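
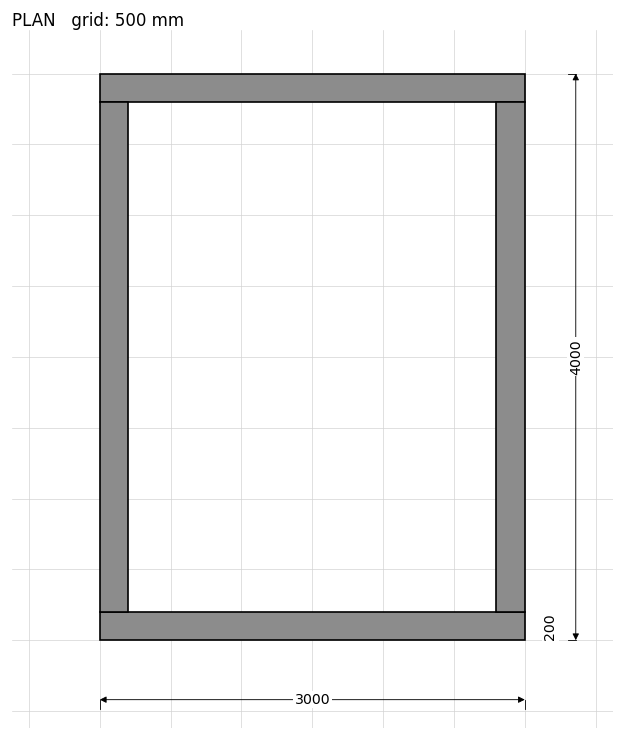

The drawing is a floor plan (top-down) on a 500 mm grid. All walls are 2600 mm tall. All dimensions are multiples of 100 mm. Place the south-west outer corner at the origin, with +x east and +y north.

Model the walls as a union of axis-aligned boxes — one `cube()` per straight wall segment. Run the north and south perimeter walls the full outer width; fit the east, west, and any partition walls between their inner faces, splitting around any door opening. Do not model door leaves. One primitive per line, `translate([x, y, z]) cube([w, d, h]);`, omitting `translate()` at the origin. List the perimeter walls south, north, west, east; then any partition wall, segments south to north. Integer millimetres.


cube([3000, 200, 2600]);
translate([0, 3800, 0]) cube([3000, 200, 2600]);
translate([0, 200, 0]) cube([200, 3600, 2600]);
translate([2800, 200, 0]) cube([200, 3600, 2600]);


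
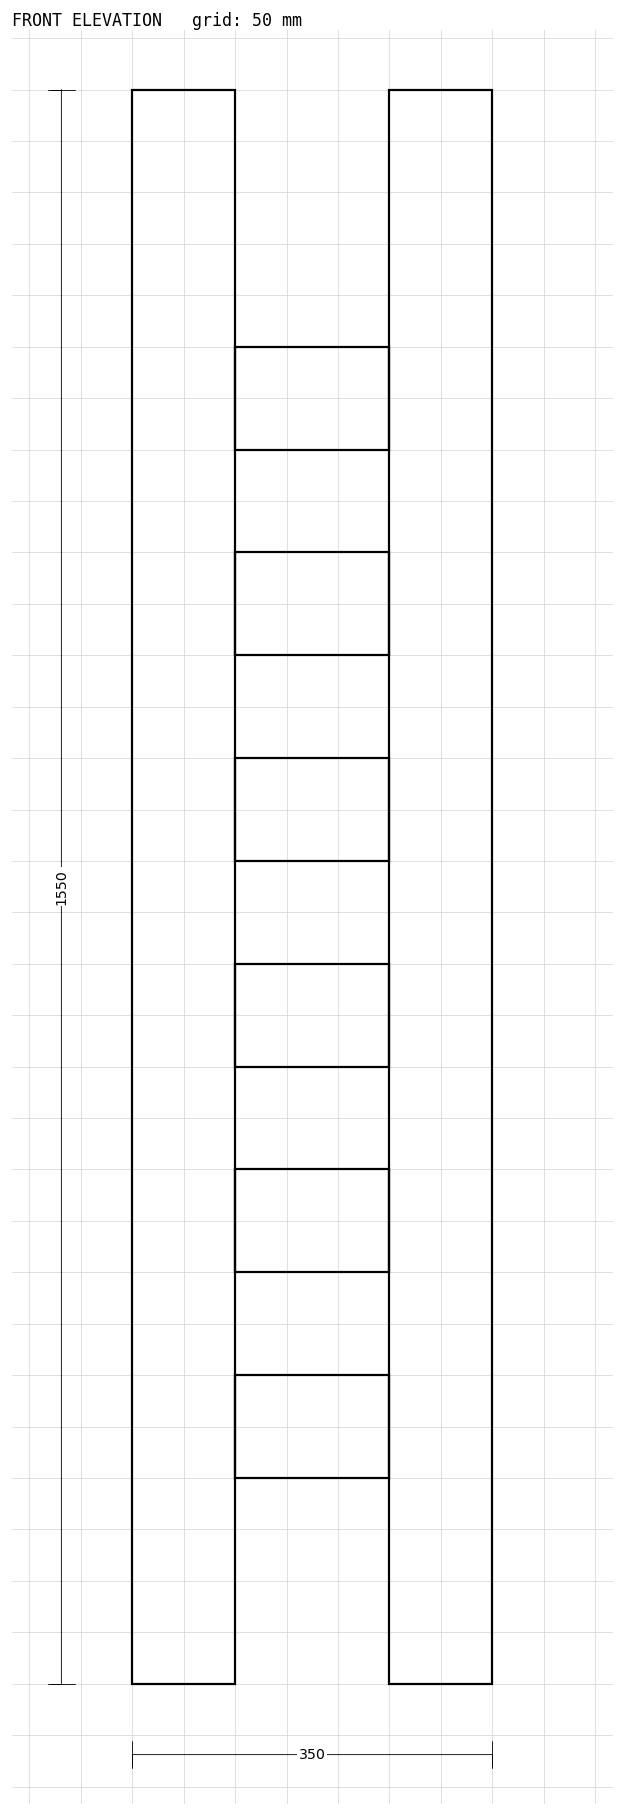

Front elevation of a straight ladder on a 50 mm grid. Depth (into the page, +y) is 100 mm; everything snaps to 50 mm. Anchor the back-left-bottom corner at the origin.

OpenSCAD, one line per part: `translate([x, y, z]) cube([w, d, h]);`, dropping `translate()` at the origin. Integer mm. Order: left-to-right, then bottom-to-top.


cube([100, 100, 1550]);
translate([100, 0, 200]) cube([150, 100, 100]);
translate([100, 0, 400]) cube([150, 100, 100]);
translate([100, 0, 600]) cube([150, 100, 100]);
translate([100, 0, 800]) cube([150, 100, 100]);
translate([100, 0, 1000]) cube([150, 100, 100]);
translate([100, 0, 1200]) cube([150, 100, 100]);
translate([250, 0, 0]) cube([100, 100, 1550]);


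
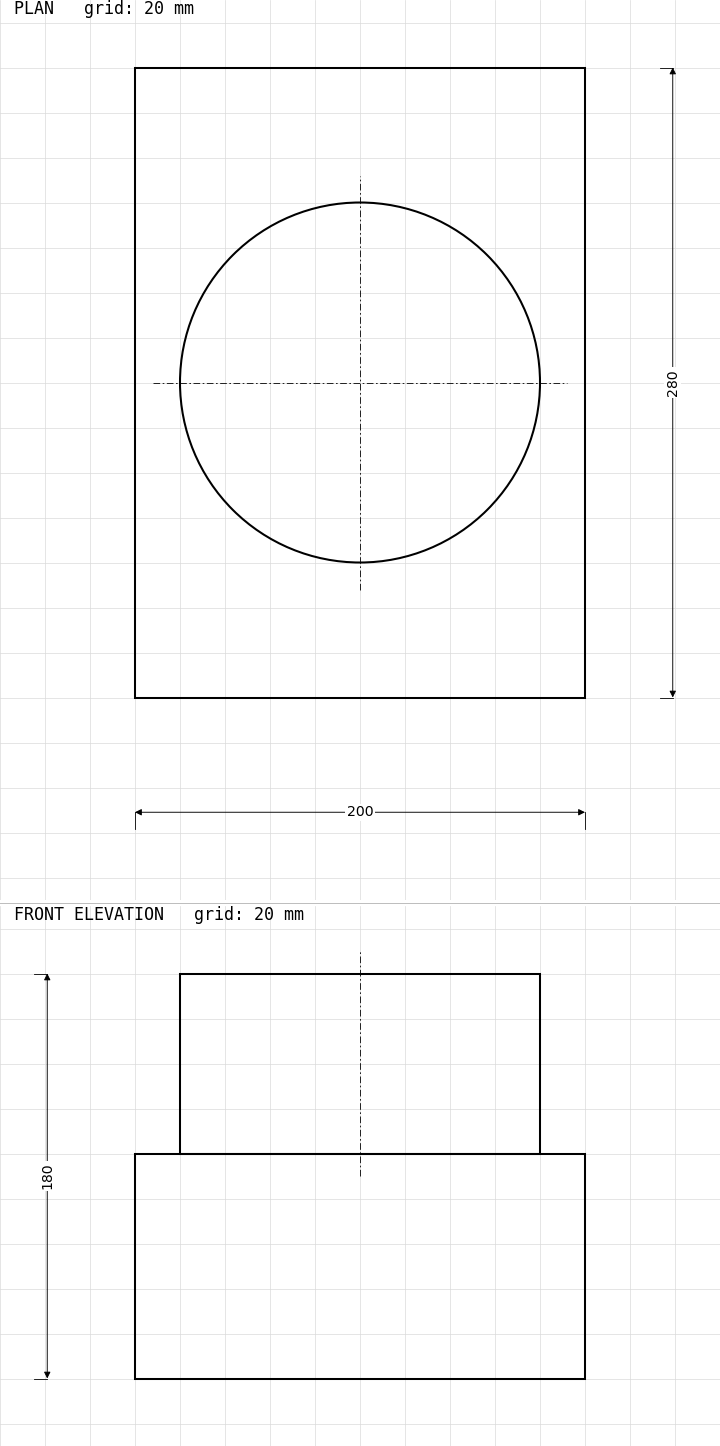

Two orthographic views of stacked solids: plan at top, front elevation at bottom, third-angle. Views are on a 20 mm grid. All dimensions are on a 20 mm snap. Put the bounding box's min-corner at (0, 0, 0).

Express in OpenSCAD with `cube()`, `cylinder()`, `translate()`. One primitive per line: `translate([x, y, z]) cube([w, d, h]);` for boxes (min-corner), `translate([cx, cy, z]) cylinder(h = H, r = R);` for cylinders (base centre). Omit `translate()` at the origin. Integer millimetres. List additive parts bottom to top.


cube([200, 280, 100]);
translate([100, 140, 100]) cylinder(h = 80, r = 80);


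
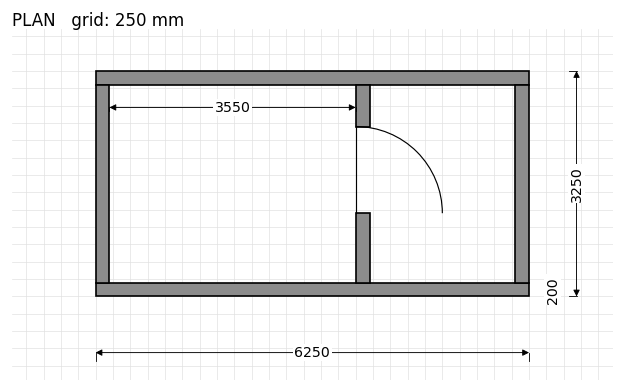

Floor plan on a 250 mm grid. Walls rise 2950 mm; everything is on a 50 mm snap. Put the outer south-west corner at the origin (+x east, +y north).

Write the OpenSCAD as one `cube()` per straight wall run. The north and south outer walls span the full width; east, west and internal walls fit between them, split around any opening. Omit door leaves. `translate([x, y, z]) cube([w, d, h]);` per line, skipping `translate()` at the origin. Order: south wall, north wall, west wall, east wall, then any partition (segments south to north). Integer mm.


cube([6250, 200, 2950]);
translate([0, 3050, 0]) cube([6250, 200, 2950]);
translate([0, 200, 0]) cube([200, 2850, 2950]);
translate([6050, 200, 0]) cube([200, 2850, 2950]);
translate([3750, 200, 0]) cube([200, 1000, 2950]);
translate([3750, 2450, 0]) cube([200, 600, 2950]);


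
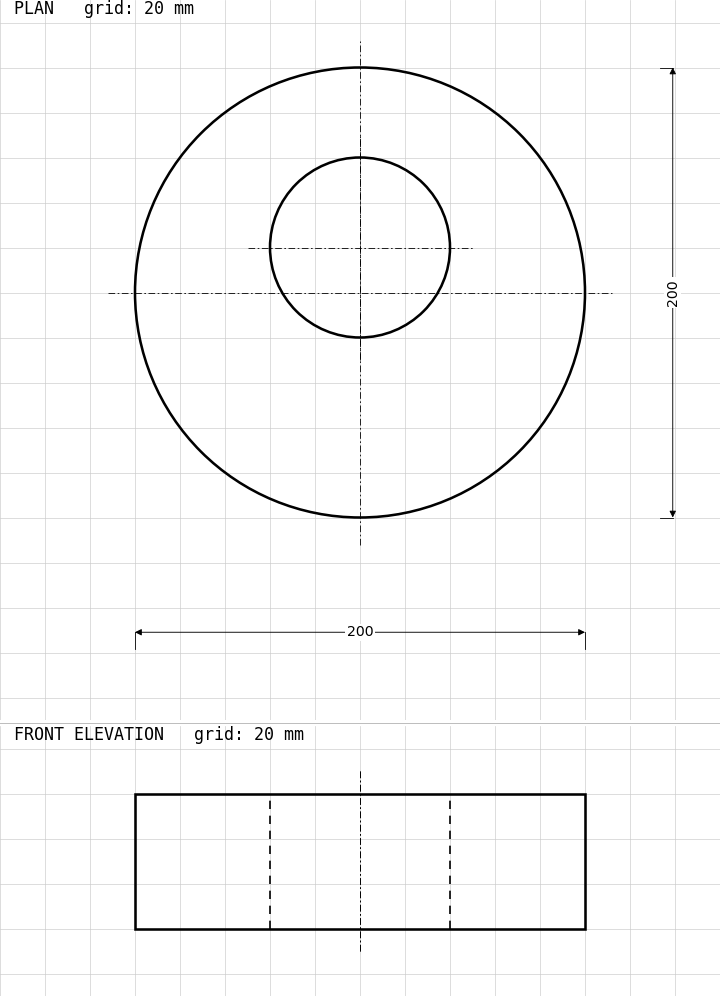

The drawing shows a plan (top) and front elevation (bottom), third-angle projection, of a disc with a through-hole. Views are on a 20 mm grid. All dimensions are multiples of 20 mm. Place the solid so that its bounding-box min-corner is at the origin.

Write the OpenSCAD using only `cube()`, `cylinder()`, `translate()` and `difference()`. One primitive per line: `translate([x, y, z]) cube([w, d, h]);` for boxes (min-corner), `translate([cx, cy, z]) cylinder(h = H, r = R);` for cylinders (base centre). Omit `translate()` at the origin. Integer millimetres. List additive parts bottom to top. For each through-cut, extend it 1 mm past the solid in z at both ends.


difference() {
  translate([100, 100, 0]) cylinder(h = 60, r = 100);
  translate([100, 120, -1]) cylinder(h = 62, r = 40);
}


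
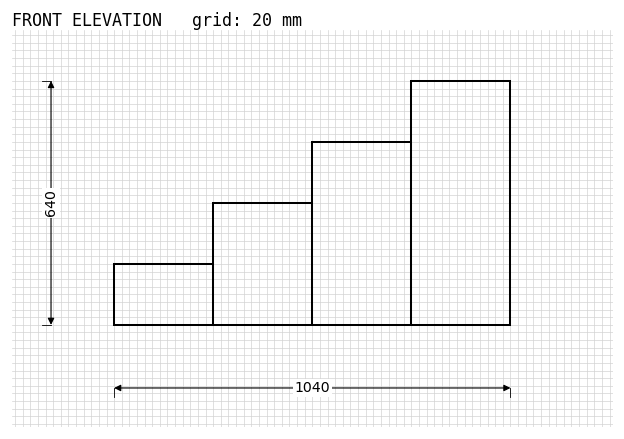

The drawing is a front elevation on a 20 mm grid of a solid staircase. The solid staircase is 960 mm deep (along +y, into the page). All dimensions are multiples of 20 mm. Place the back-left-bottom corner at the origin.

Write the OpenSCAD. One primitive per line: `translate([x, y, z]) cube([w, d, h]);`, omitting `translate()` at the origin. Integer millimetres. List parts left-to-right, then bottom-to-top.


cube([260, 960, 160]);
translate([260, 0, 0]) cube([260, 960, 320]);
translate([520, 0, 0]) cube([260, 960, 480]);
translate([780, 0, 0]) cube([260, 960, 640]);


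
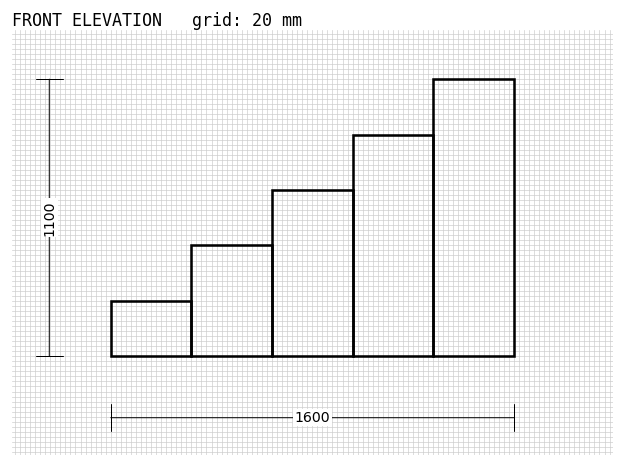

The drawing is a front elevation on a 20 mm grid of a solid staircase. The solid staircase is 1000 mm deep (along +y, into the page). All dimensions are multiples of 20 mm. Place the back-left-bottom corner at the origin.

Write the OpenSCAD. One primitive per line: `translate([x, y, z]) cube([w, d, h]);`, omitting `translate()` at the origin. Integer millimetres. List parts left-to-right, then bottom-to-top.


cube([320, 1000, 220]);
translate([320, 0, 0]) cube([320, 1000, 440]);
translate([640, 0, 0]) cube([320, 1000, 660]);
translate([960, 0, 0]) cube([320, 1000, 880]);
translate([1280, 0, 0]) cube([320, 1000, 1100]);


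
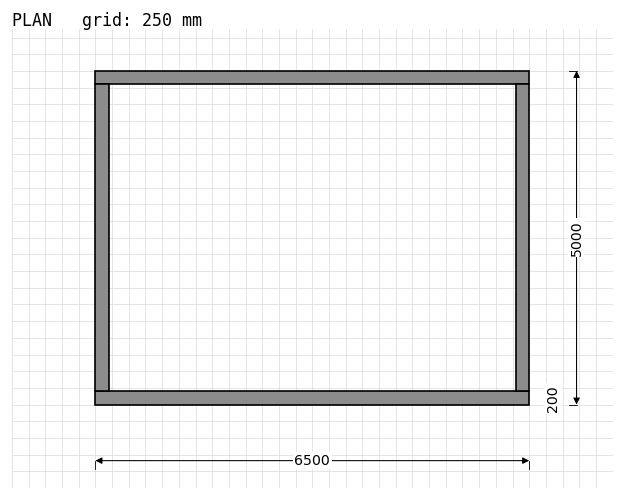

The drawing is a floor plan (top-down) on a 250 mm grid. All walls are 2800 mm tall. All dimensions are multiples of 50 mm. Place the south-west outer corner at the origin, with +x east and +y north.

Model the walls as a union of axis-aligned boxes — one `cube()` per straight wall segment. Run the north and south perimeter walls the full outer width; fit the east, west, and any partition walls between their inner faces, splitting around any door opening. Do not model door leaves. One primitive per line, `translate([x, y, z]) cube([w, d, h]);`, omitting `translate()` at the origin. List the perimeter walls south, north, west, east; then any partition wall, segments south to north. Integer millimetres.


cube([6500, 200, 2800]);
translate([0, 4800, 0]) cube([6500, 200, 2800]);
translate([0, 200, 0]) cube([200, 4600, 2800]);
translate([6300, 200, 0]) cube([200, 4600, 2800]);


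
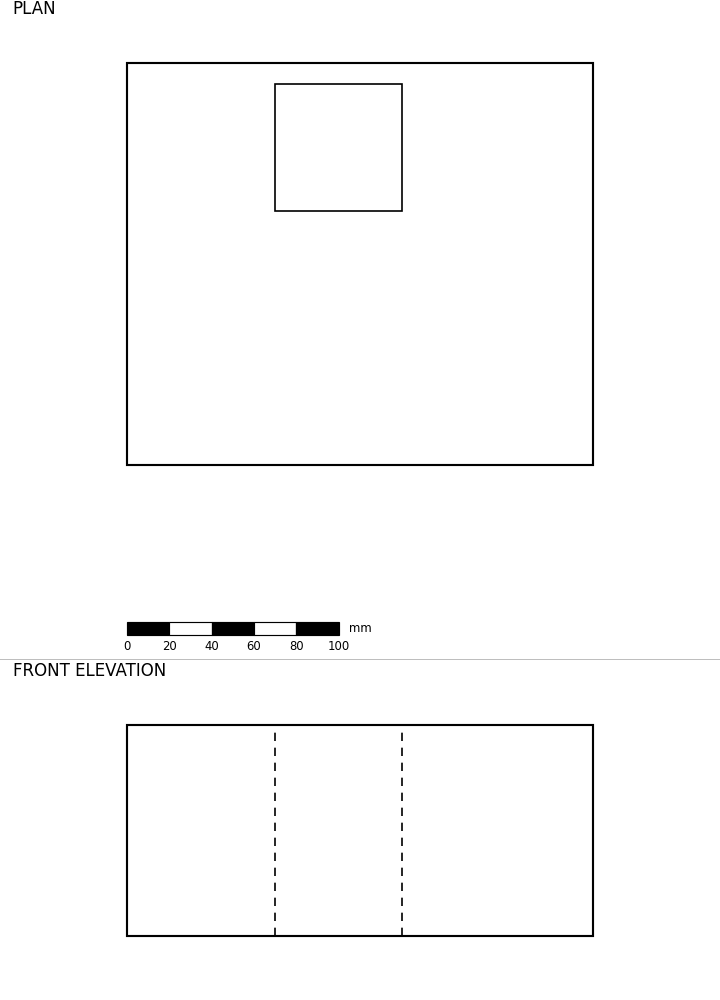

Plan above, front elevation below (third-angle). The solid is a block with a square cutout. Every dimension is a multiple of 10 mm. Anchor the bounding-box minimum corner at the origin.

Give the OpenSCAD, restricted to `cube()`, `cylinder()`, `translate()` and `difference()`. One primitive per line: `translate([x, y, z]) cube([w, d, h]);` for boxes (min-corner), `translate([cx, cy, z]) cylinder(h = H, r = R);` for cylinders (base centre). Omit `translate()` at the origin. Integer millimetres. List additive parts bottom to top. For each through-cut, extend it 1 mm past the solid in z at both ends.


difference() {
  cube([220, 190, 100]);
  translate([70, 120, -1]) cube([60, 60, 102]);
}


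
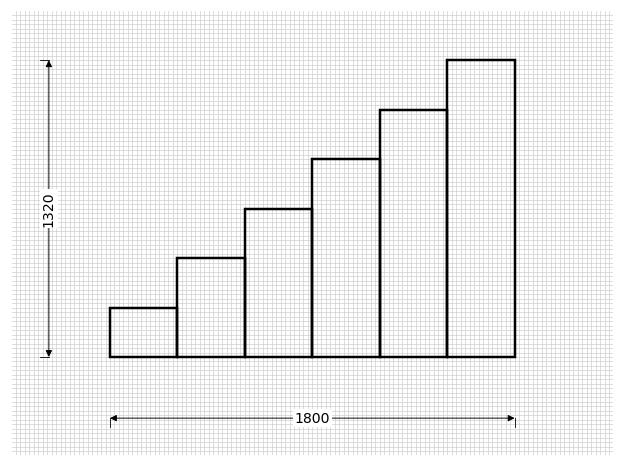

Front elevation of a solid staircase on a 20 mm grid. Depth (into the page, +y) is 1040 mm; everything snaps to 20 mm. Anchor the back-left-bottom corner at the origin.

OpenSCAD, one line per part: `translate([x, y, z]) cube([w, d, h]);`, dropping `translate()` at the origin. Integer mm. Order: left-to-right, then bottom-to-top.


cube([300, 1040, 220]);
translate([300, 0, 0]) cube([300, 1040, 440]);
translate([600, 0, 0]) cube([300, 1040, 660]);
translate([900, 0, 0]) cube([300, 1040, 880]);
translate([1200, 0, 0]) cube([300, 1040, 1100]);
translate([1500, 0, 0]) cube([300, 1040, 1320]);


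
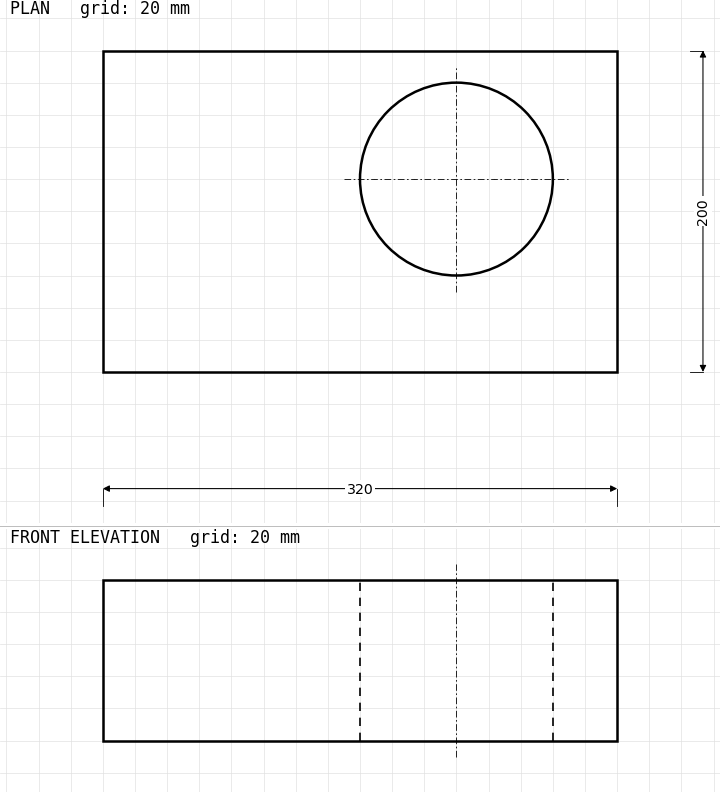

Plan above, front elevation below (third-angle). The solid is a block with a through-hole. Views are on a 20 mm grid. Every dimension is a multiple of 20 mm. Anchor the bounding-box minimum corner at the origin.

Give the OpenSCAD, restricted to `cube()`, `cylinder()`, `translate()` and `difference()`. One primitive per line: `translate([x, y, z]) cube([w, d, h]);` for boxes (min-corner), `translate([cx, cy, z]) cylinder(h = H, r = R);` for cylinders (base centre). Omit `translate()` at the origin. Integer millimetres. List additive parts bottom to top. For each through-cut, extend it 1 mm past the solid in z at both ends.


difference() {
  cube([320, 200, 100]);
  translate([220, 120, -1]) cylinder(h = 102, r = 60);
}


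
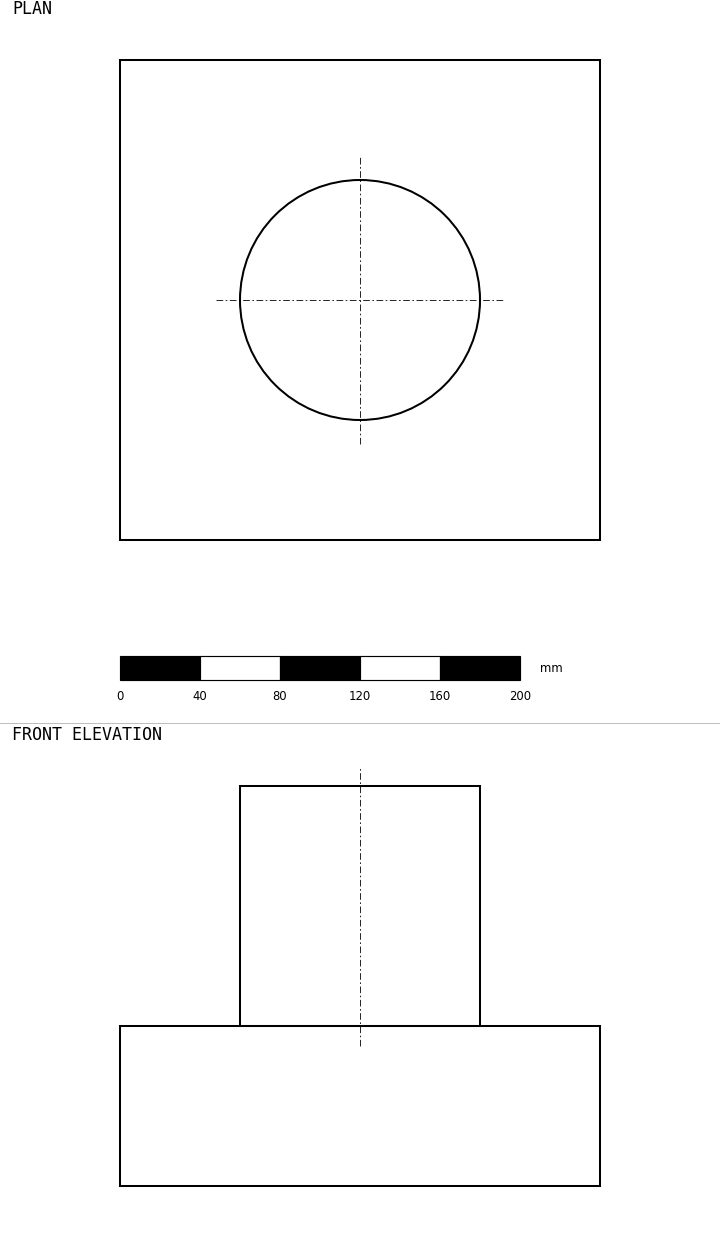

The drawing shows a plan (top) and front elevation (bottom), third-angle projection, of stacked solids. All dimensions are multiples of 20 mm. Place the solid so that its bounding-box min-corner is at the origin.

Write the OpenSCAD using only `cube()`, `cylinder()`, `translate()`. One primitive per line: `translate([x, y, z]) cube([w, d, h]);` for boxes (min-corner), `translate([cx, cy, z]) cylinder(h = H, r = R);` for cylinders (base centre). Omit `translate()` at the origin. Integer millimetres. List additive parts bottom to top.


cube([240, 240, 80]);
translate([120, 120, 80]) cylinder(h = 120, r = 60);


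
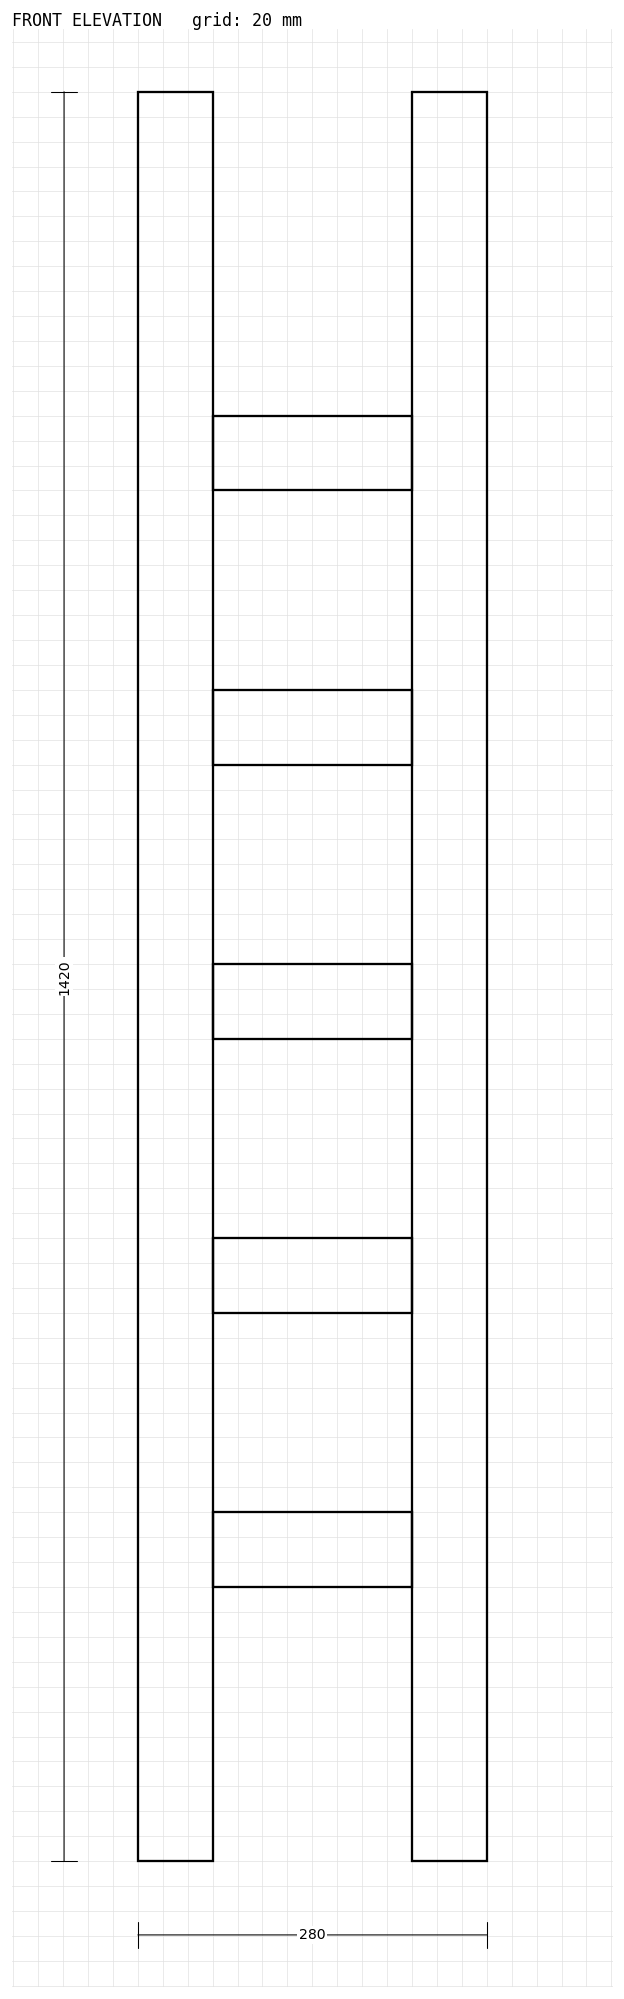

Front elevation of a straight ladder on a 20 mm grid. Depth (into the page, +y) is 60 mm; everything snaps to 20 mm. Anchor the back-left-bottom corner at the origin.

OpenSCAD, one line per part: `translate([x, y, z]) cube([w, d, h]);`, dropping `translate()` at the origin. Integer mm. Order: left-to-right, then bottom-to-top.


cube([60, 60, 1420]);
translate([60, 0, 220]) cube([160, 60, 60]);
translate([60, 0, 440]) cube([160, 60, 60]);
translate([60, 0, 660]) cube([160, 60, 60]);
translate([60, 0, 880]) cube([160, 60, 60]);
translate([60, 0, 1100]) cube([160, 60, 60]);
translate([220, 0, 0]) cube([60, 60, 1420]);


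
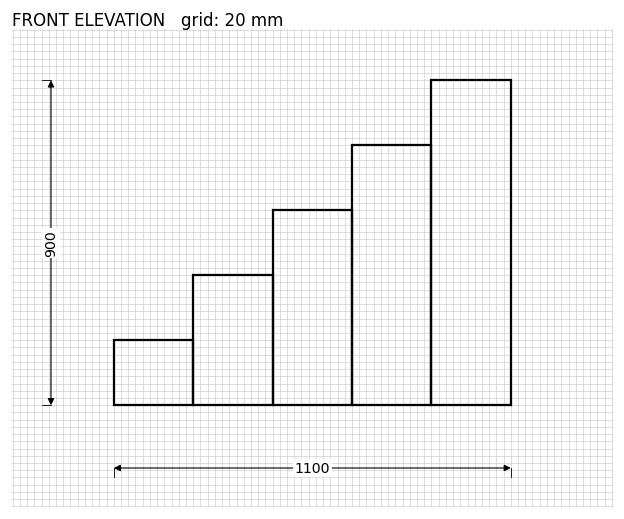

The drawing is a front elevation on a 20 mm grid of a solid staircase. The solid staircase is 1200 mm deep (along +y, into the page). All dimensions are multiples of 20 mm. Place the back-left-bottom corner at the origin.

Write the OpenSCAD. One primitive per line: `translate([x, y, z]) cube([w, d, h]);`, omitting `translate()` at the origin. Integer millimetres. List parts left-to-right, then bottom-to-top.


cube([220, 1200, 180]);
translate([220, 0, 0]) cube([220, 1200, 360]);
translate([440, 0, 0]) cube([220, 1200, 540]);
translate([660, 0, 0]) cube([220, 1200, 720]);
translate([880, 0, 0]) cube([220, 1200, 900]);


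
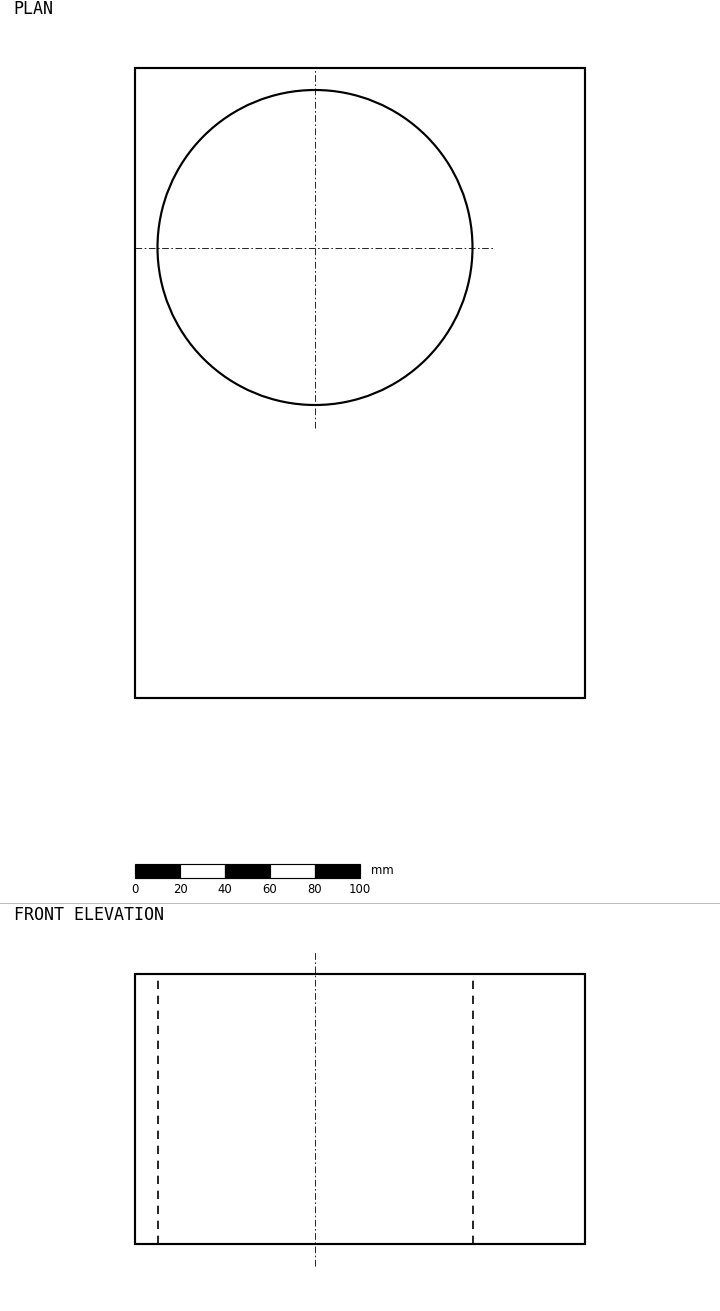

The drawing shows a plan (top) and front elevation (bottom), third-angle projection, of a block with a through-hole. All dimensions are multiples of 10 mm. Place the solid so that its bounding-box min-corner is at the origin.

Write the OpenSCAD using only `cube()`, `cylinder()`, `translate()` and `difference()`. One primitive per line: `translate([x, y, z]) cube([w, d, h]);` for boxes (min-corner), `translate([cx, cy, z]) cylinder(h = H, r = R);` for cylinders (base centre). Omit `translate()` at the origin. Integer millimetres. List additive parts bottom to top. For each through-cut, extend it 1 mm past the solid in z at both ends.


difference() {
  cube([200, 280, 120]);
  translate([80, 200, -1]) cylinder(h = 122, r = 70);
}


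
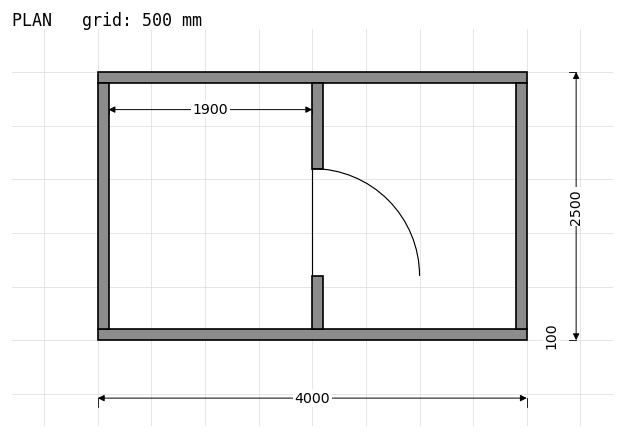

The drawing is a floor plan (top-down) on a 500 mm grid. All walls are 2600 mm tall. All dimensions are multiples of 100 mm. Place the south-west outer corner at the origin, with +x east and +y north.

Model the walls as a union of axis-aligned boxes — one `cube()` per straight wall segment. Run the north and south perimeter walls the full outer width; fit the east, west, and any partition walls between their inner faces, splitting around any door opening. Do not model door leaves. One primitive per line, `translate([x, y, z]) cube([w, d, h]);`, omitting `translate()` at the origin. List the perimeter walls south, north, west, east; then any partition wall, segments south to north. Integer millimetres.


cube([4000, 100, 2600]);
translate([0, 2400, 0]) cube([4000, 100, 2600]);
translate([0, 100, 0]) cube([100, 2300, 2600]);
translate([3900, 100, 0]) cube([100, 2300, 2600]);
translate([2000, 100, 0]) cube([100, 500, 2600]);
translate([2000, 1600, 0]) cube([100, 800, 2600]);


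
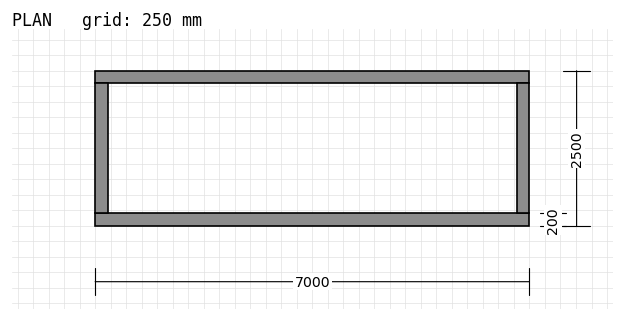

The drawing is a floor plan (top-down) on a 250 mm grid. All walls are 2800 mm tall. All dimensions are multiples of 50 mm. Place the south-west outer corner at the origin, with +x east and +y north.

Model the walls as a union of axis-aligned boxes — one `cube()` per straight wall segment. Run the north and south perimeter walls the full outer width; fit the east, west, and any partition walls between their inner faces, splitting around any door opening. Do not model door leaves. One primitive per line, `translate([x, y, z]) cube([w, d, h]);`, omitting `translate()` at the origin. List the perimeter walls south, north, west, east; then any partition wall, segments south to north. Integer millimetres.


cube([7000, 200, 2800]);
translate([0, 2300, 0]) cube([7000, 200, 2800]);
translate([0, 200, 0]) cube([200, 2100, 2800]);
translate([6800, 200, 0]) cube([200, 2100, 2800]);


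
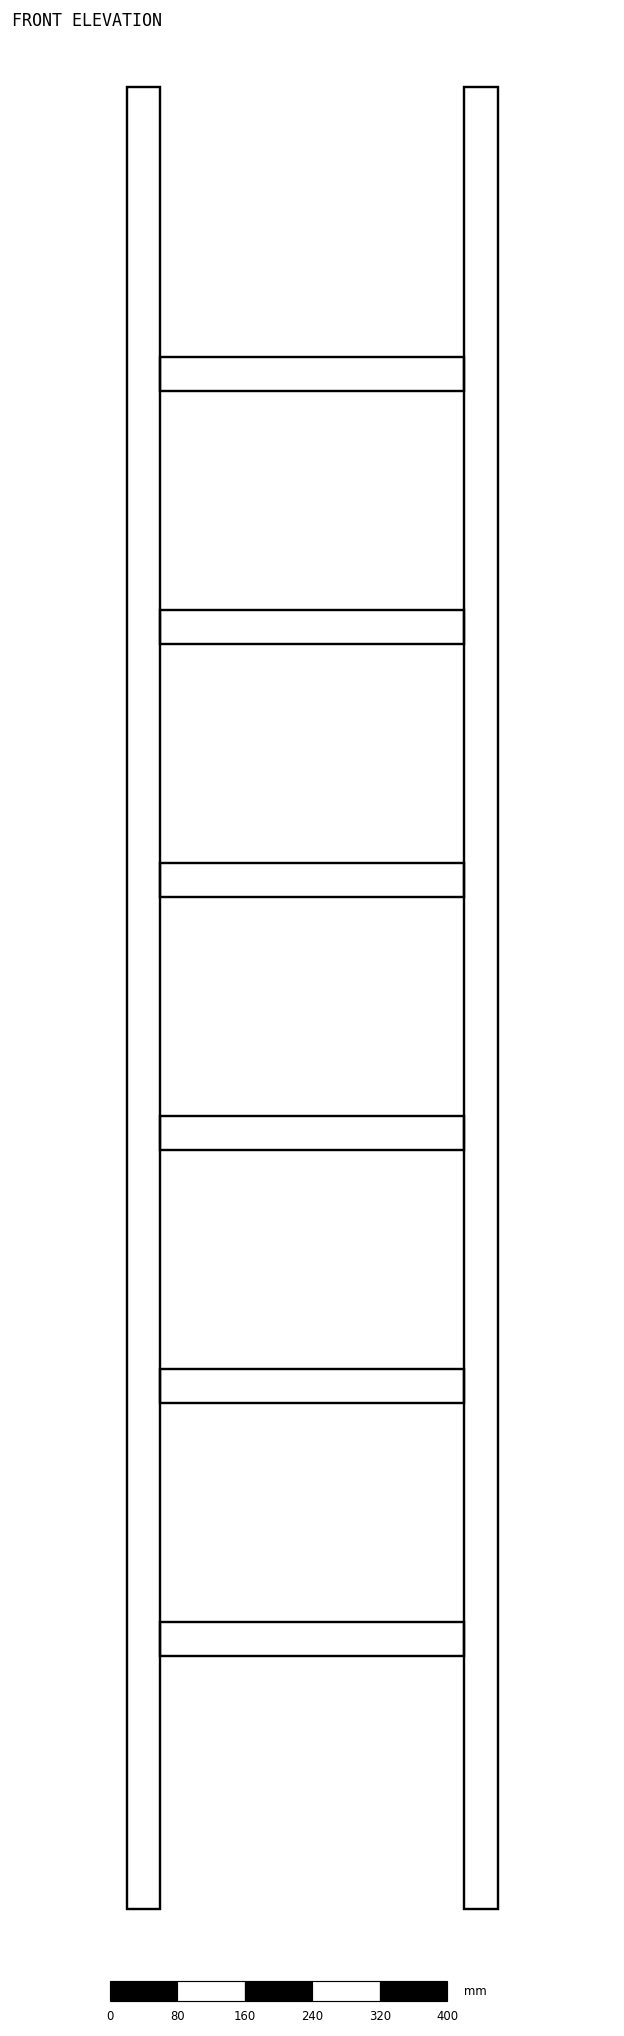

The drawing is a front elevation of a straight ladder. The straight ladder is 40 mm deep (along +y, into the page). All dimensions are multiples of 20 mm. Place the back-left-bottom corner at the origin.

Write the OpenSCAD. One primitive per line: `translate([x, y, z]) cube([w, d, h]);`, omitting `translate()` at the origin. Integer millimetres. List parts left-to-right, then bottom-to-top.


cube([40, 40, 2160]);
translate([40, 0, 300]) cube([360, 40, 40]);
translate([40, 0, 600]) cube([360, 40, 40]);
translate([40, 0, 900]) cube([360, 40, 40]);
translate([40, 0, 1200]) cube([360, 40, 40]);
translate([40, 0, 1500]) cube([360, 40, 40]);
translate([40, 0, 1800]) cube([360, 40, 40]);
translate([400, 0, 0]) cube([40, 40, 2160]);


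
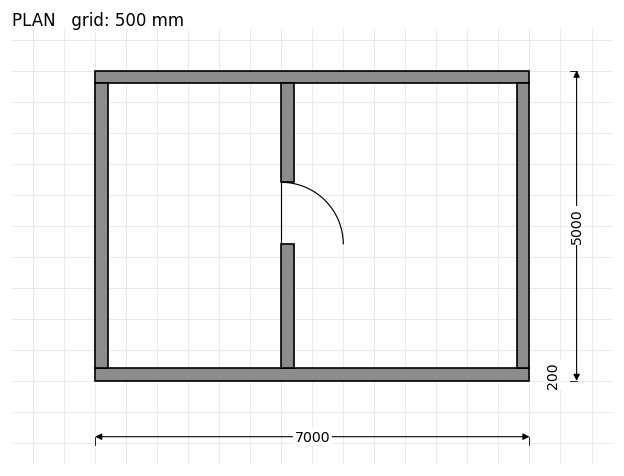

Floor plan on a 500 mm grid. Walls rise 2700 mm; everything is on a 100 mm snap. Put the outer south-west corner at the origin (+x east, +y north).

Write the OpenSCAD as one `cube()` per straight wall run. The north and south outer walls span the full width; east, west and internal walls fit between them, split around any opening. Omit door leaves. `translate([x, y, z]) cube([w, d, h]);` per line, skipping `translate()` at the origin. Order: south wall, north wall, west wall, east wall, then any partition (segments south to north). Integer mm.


cube([7000, 200, 2700]);
translate([0, 4800, 0]) cube([7000, 200, 2700]);
translate([0, 200, 0]) cube([200, 4600, 2700]);
translate([6800, 200, 0]) cube([200, 4600, 2700]);
translate([3000, 200, 0]) cube([200, 2000, 2700]);
translate([3000, 3200, 0]) cube([200, 1600, 2700]);


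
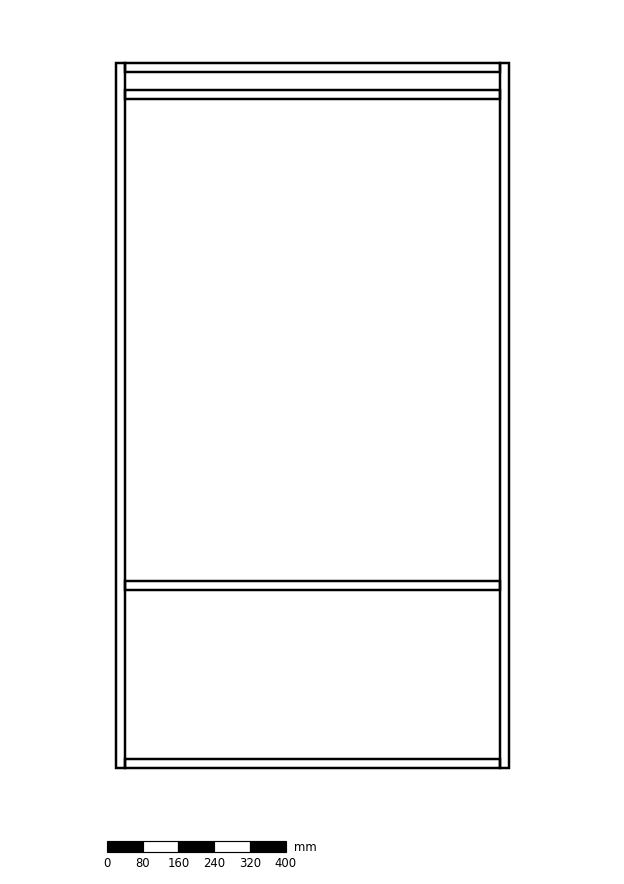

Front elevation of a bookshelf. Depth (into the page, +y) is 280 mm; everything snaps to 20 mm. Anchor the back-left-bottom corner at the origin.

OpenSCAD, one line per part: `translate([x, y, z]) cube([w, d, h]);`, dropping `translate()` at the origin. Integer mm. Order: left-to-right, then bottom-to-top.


cube([20, 280, 1580]);
translate([20, 0, 0]) cube([840, 280, 20]);
translate([20, 0, 400]) cube([840, 280, 20]);
translate([20, 0, 1500]) cube([840, 280, 20]);
translate([20, 0, 1560]) cube([840, 280, 20]);
translate([860, 0, 0]) cube([20, 280, 1580]);


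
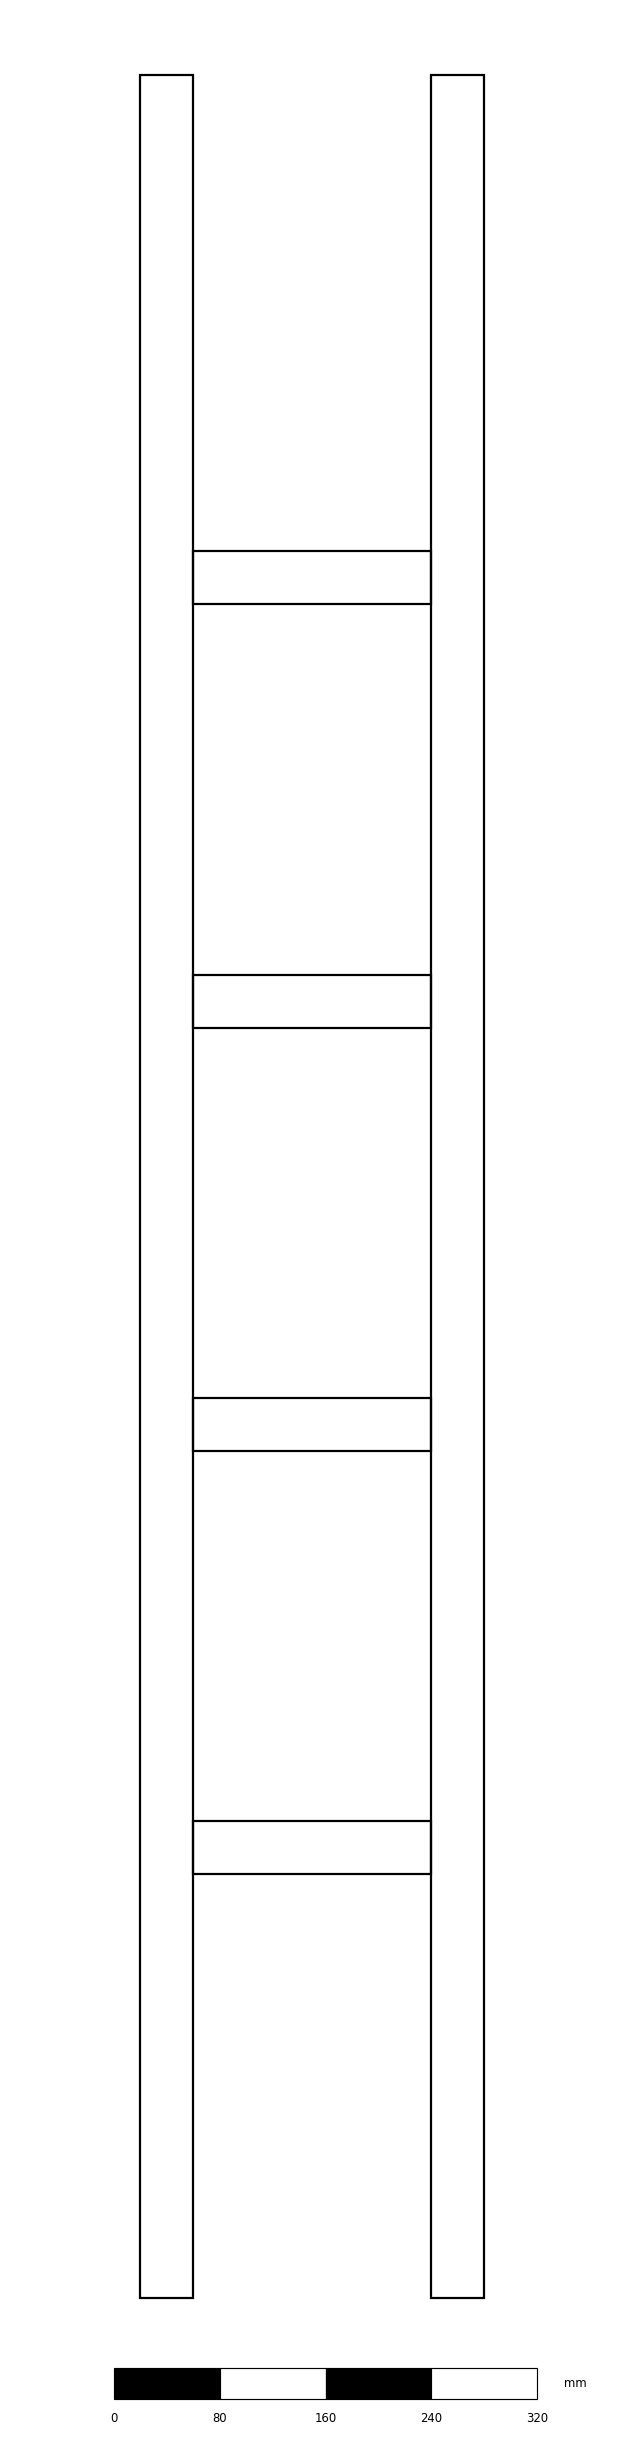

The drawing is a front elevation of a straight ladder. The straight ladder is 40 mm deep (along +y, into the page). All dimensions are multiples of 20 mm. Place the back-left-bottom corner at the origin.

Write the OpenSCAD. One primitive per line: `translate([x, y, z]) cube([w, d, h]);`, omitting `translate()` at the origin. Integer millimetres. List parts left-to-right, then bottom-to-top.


cube([40, 40, 1680]);
translate([40, 0, 320]) cube([180, 40, 40]);
translate([40, 0, 640]) cube([180, 40, 40]);
translate([40, 0, 960]) cube([180, 40, 40]);
translate([40, 0, 1280]) cube([180, 40, 40]);
translate([220, 0, 0]) cube([40, 40, 1680]);


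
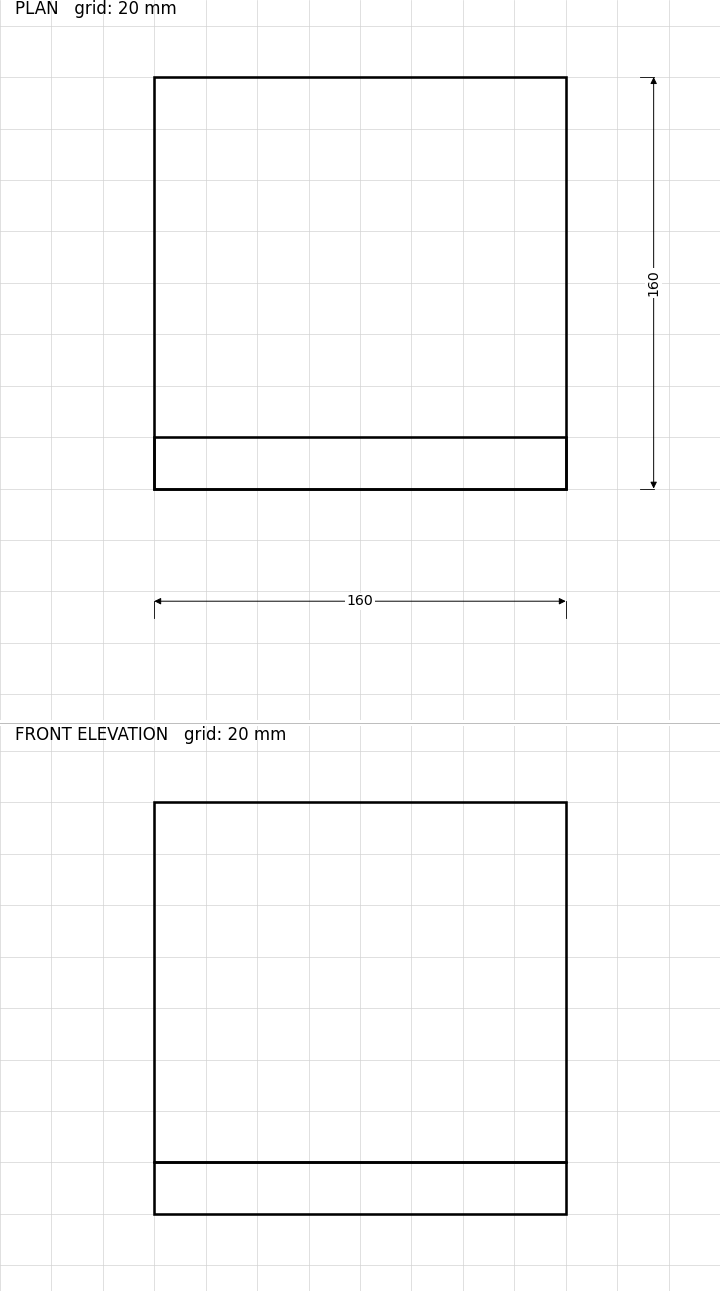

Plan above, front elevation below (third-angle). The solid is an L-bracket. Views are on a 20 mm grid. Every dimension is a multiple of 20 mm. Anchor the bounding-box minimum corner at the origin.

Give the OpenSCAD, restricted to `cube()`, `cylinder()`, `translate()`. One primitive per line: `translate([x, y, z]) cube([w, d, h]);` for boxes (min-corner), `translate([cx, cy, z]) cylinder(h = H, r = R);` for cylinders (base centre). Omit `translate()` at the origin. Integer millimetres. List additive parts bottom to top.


cube([160, 160, 20]);
translate([0, 0, 20]) cube([160, 20, 140]);


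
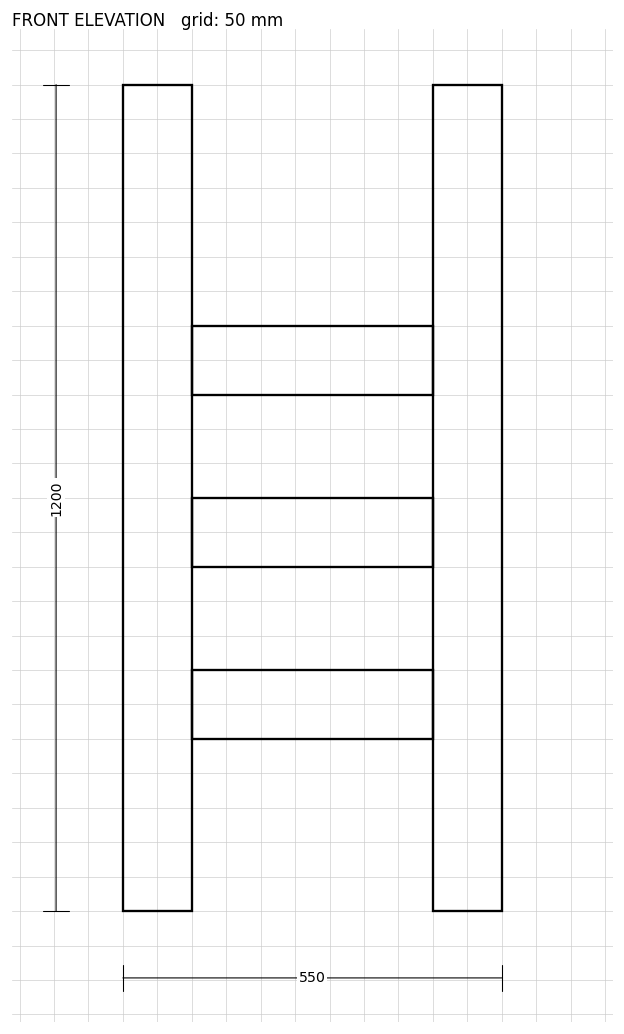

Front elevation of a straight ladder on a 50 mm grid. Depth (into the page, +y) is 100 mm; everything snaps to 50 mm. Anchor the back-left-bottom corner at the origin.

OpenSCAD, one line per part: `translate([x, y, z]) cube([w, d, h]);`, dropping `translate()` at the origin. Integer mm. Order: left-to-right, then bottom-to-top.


cube([100, 100, 1200]);
translate([100, 0, 250]) cube([350, 100, 100]);
translate([100, 0, 500]) cube([350, 100, 100]);
translate([100, 0, 750]) cube([350, 100, 100]);
translate([450, 0, 0]) cube([100, 100, 1200]);


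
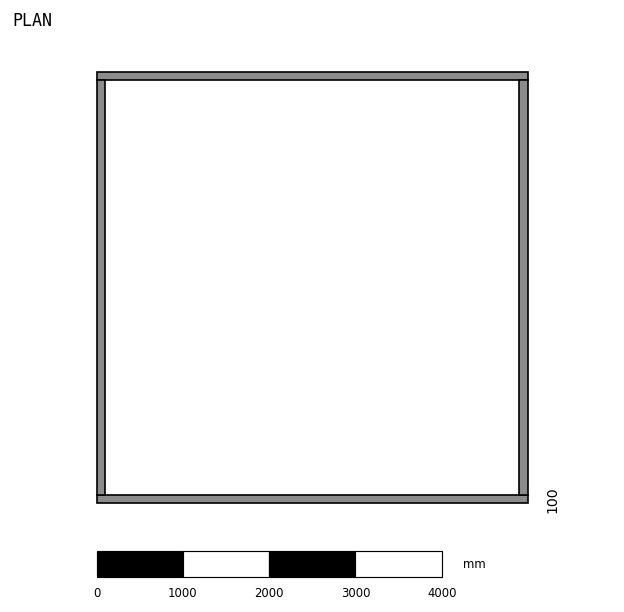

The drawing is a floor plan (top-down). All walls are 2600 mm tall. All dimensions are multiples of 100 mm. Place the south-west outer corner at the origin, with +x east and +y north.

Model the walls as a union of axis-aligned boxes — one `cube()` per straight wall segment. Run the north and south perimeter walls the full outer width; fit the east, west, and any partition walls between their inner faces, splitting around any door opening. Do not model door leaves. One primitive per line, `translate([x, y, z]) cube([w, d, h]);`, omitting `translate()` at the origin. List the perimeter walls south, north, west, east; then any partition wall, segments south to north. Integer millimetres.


cube([5000, 100, 2600]);
translate([0, 4900, 0]) cube([5000, 100, 2600]);
translate([0, 100, 0]) cube([100, 4800, 2600]);
translate([4900, 100, 0]) cube([100, 4800, 2600]);


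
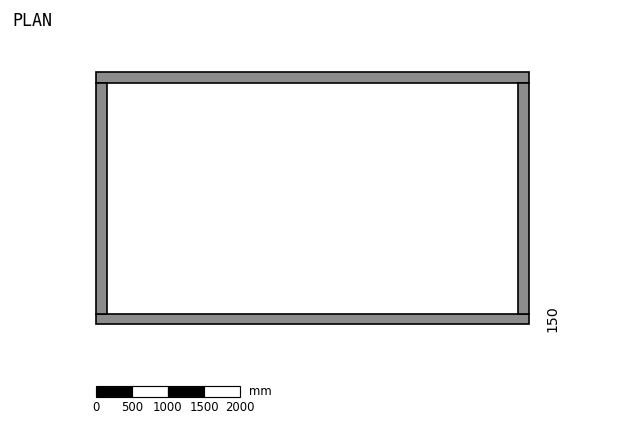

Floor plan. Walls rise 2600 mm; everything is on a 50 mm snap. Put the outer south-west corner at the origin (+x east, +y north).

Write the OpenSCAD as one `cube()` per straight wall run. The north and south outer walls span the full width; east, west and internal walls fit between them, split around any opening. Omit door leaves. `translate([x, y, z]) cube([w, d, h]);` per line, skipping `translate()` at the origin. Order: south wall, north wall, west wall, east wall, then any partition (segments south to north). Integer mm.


cube([6000, 150, 2600]);
translate([0, 3350, 0]) cube([6000, 150, 2600]);
translate([0, 150, 0]) cube([150, 3200, 2600]);
translate([5850, 150, 0]) cube([150, 3200, 2600]);


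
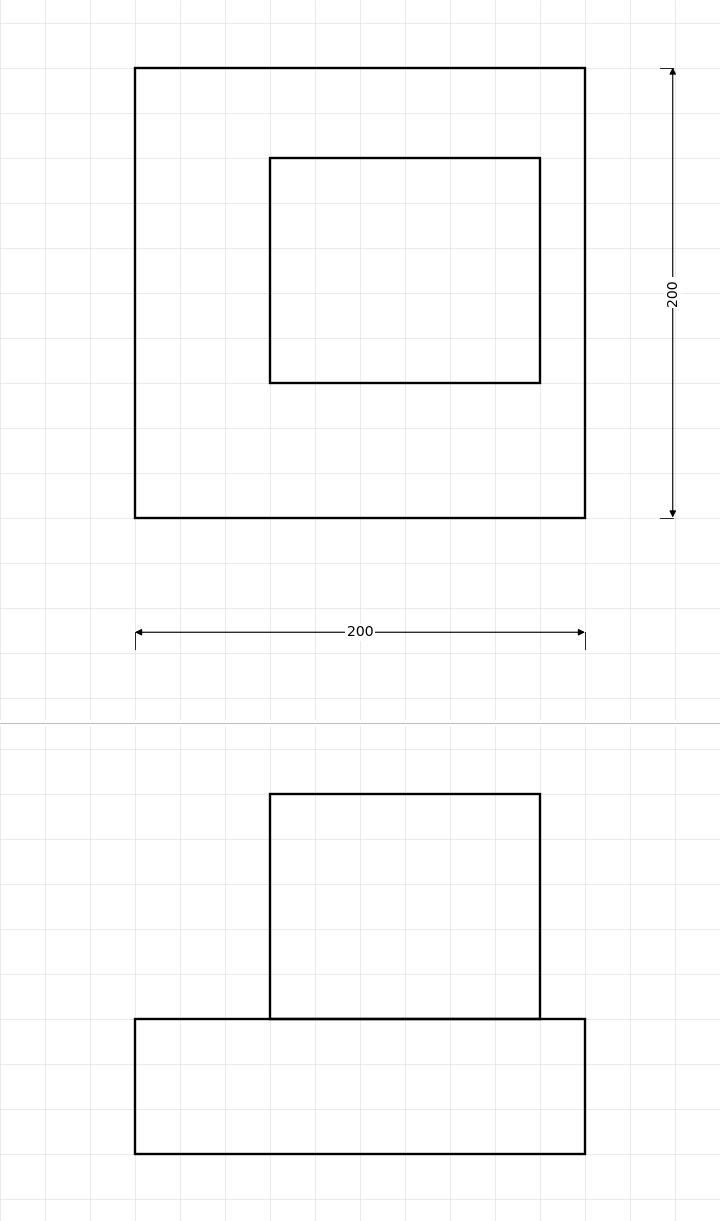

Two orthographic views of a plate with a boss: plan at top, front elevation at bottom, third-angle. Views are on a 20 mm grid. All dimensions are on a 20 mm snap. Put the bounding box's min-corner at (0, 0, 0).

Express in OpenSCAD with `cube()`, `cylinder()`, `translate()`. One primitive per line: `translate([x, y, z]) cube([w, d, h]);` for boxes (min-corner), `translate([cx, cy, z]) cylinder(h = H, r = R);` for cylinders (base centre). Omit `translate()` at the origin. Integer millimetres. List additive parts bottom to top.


cube([200, 200, 60]);
translate([60, 60, 60]) cube([120, 100, 100]);


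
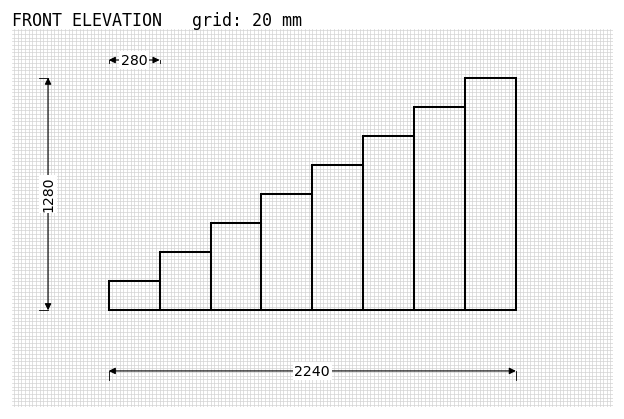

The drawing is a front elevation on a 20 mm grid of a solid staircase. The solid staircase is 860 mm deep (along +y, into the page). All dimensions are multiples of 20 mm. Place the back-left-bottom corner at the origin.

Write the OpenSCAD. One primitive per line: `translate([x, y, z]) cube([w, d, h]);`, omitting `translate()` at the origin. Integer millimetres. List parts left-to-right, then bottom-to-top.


cube([280, 860, 160]);
translate([280, 0, 0]) cube([280, 860, 320]);
translate([560, 0, 0]) cube([280, 860, 480]);
translate([840, 0, 0]) cube([280, 860, 640]);
translate([1120, 0, 0]) cube([280, 860, 800]);
translate([1400, 0, 0]) cube([280, 860, 960]);
translate([1680, 0, 0]) cube([280, 860, 1120]);
translate([1960, 0, 0]) cube([280, 860, 1280]);


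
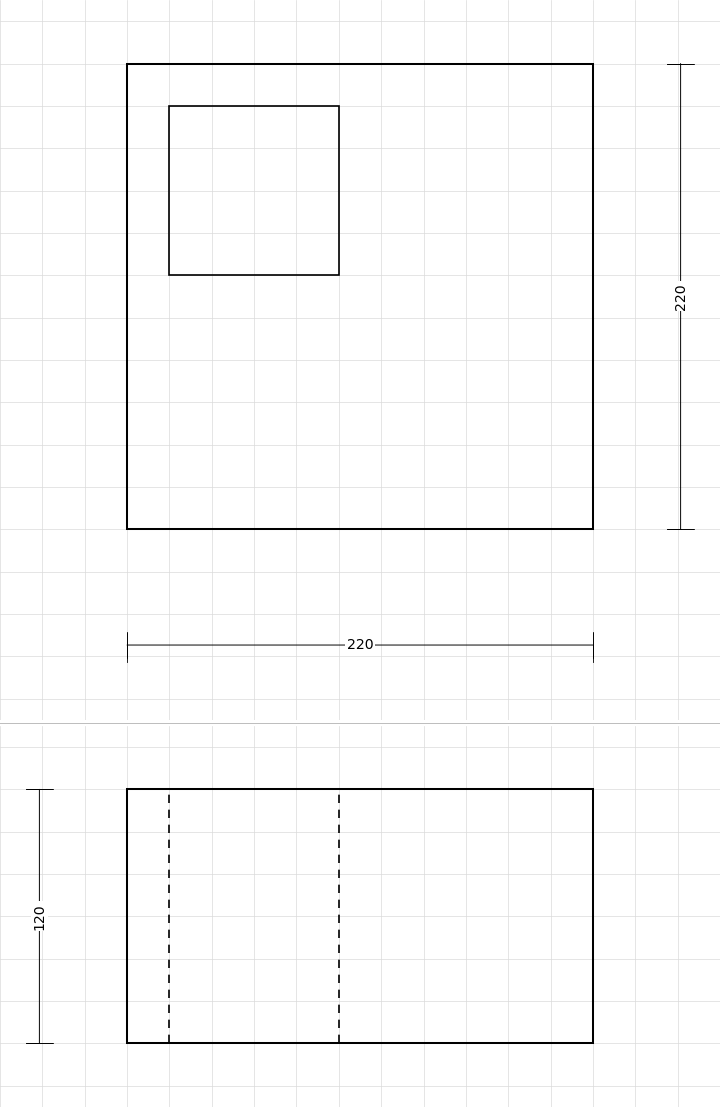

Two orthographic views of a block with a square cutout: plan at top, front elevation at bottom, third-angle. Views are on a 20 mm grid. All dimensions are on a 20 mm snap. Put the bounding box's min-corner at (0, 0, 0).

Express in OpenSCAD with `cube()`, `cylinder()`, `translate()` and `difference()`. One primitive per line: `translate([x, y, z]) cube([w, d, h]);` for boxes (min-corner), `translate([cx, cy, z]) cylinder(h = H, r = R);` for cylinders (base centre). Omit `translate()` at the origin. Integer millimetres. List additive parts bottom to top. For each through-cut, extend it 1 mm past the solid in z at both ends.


difference() {
  cube([220, 220, 120]);
  translate([20, 120, -1]) cube([80, 80, 122]);
}


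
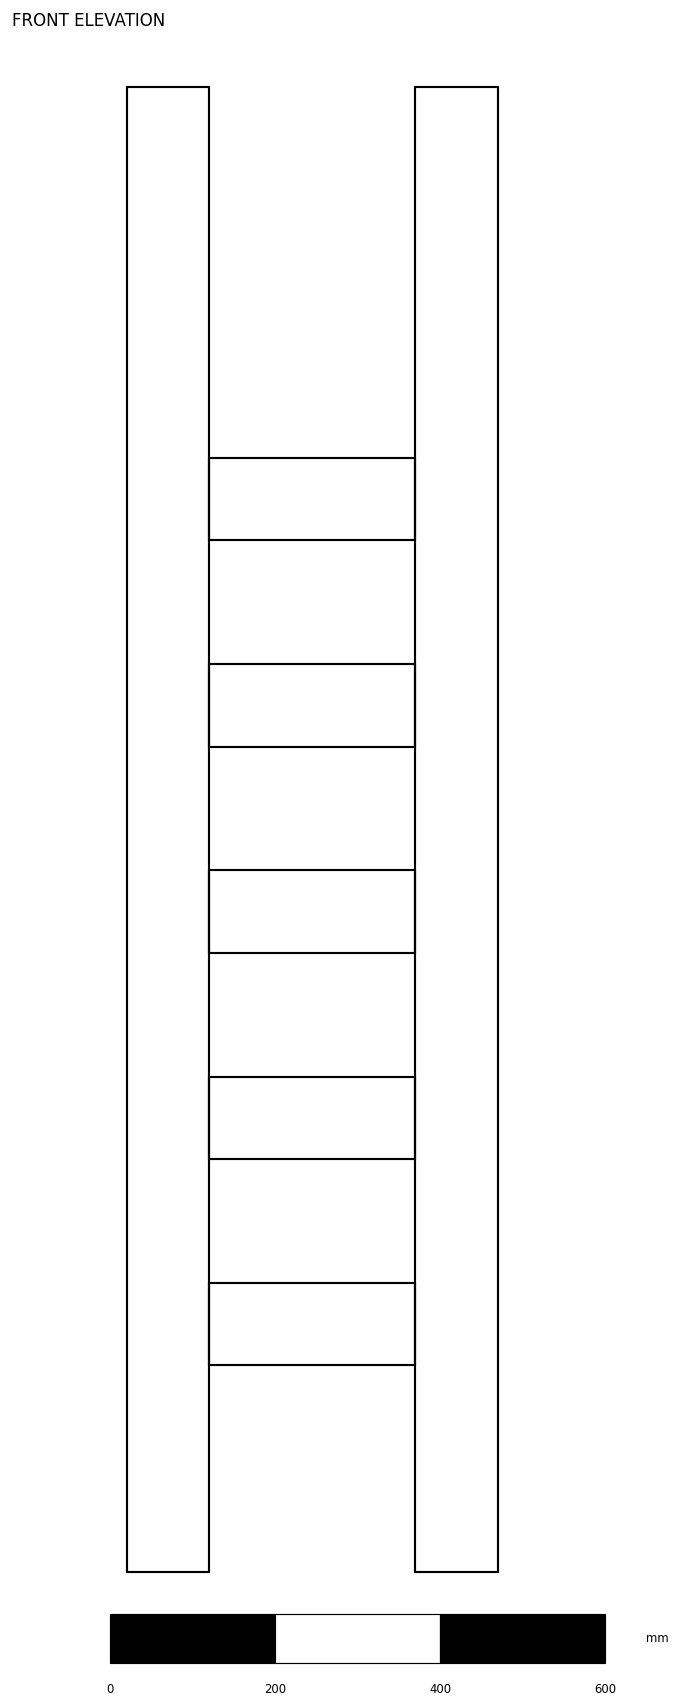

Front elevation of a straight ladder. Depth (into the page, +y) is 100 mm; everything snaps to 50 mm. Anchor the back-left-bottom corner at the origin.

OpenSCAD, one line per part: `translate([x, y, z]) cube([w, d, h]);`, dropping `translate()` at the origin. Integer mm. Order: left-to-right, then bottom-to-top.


cube([100, 100, 1800]);
translate([100, 0, 250]) cube([250, 100, 100]);
translate([100, 0, 500]) cube([250, 100, 100]);
translate([100, 0, 750]) cube([250, 100, 100]);
translate([100, 0, 1000]) cube([250, 100, 100]);
translate([100, 0, 1250]) cube([250, 100, 100]);
translate([350, 0, 0]) cube([100, 100, 1800]);


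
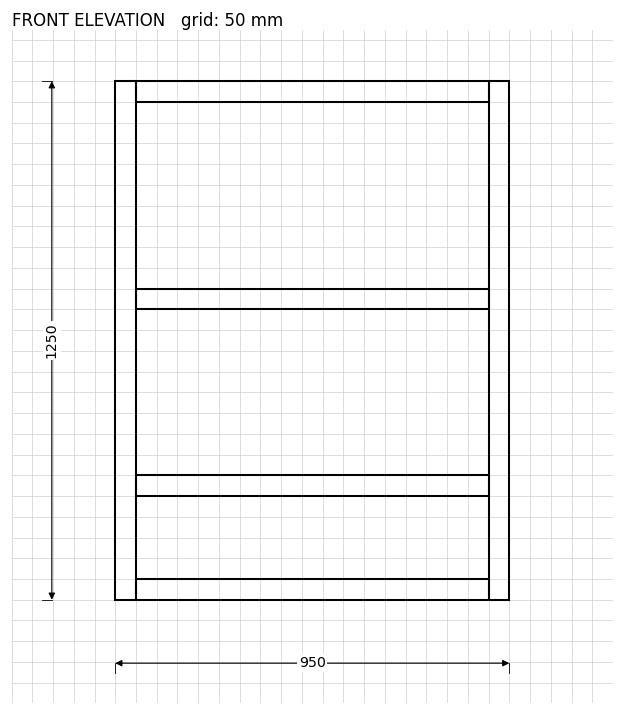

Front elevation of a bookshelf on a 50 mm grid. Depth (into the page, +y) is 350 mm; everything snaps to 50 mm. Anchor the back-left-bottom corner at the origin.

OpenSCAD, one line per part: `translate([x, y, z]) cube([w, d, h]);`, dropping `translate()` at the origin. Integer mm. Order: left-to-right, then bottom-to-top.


cube([50, 350, 1250]);
translate([50, 0, 0]) cube([850, 350, 50]);
translate([50, 0, 250]) cube([850, 350, 50]);
translate([50, 0, 700]) cube([850, 350, 50]);
translate([50, 0, 1200]) cube([850, 350, 50]);
translate([900, 0, 0]) cube([50, 350, 1250]);


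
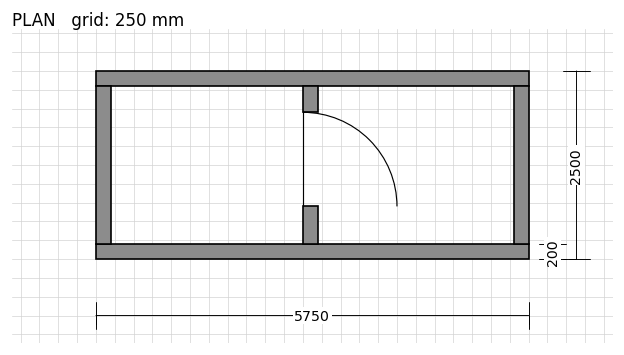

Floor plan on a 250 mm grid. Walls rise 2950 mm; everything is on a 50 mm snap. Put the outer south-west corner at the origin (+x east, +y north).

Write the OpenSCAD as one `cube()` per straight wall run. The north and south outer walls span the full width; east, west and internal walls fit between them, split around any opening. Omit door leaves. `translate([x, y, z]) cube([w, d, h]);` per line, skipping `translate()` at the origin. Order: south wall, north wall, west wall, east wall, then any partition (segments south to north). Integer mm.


cube([5750, 200, 2950]);
translate([0, 2300, 0]) cube([5750, 200, 2950]);
translate([0, 200, 0]) cube([200, 2100, 2950]);
translate([5550, 200, 0]) cube([200, 2100, 2950]);
translate([2750, 200, 0]) cube([200, 500, 2950]);
translate([2750, 1950, 0]) cube([200, 350, 2950]);


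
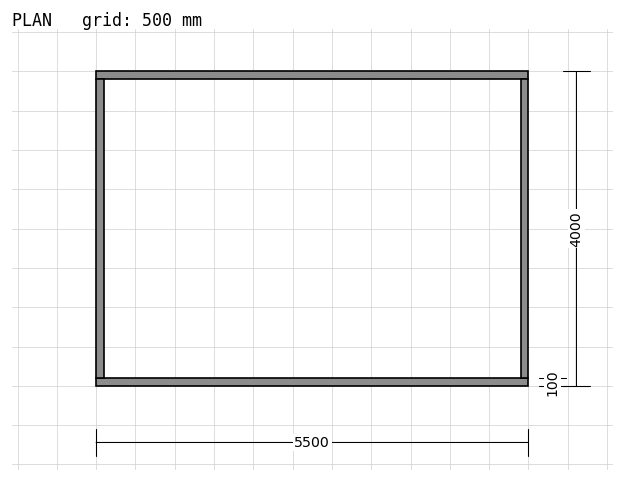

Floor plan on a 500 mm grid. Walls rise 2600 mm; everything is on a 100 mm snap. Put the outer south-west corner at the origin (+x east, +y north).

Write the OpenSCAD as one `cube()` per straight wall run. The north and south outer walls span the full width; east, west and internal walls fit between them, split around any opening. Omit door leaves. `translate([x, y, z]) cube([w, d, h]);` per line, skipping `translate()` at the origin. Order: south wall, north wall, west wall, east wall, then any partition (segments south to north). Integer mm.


cube([5500, 100, 2600]);
translate([0, 3900, 0]) cube([5500, 100, 2600]);
translate([0, 100, 0]) cube([100, 3800, 2600]);
translate([5400, 100, 0]) cube([100, 3800, 2600]);


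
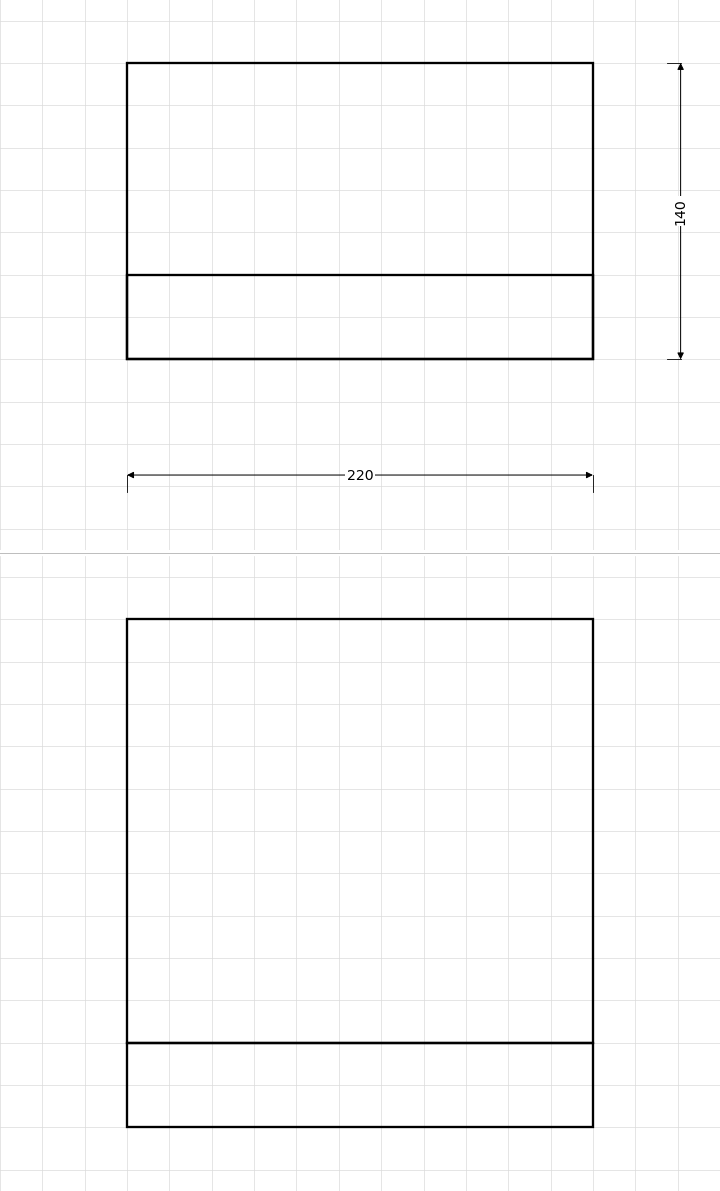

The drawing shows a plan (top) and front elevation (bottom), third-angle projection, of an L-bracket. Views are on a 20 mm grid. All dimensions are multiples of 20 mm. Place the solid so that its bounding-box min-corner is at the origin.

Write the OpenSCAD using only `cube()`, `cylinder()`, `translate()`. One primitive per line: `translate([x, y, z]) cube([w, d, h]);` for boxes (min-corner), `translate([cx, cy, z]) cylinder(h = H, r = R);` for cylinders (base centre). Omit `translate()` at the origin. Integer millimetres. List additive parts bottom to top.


cube([220, 140, 40]);
translate([0, 0, 40]) cube([220, 40, 200]);


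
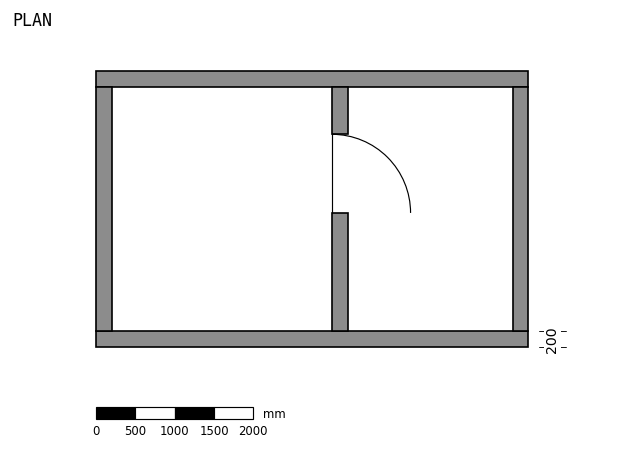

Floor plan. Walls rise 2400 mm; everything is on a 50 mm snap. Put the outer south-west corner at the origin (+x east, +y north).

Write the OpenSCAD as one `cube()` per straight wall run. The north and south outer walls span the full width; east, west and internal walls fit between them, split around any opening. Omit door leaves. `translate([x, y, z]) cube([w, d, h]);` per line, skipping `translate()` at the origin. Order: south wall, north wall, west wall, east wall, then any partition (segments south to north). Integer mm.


cube([5500, 200, 2400]);
translate([0, 3300, 0]) cube([5500, 200, 2400]);
translate([0, 200, 0]) cube([200, 3100, 2400]);
translate([5300, 200, 0]) cube([200, 3100, 2400]);
translate([3000, 200, 0]) cube([200, 1500, 2400]);
translate([3000, 2700, 0]) cube([200, 600, 2400]);


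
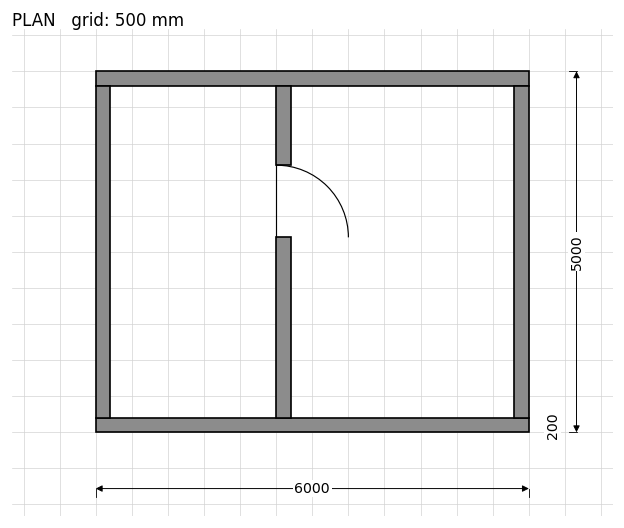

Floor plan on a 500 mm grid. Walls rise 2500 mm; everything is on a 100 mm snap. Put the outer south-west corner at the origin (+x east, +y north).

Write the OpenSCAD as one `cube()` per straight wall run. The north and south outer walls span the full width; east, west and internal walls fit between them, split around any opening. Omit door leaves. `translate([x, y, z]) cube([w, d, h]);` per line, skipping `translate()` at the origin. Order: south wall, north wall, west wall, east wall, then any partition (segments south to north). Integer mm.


cube([6000, 200, 2500]);
translate([0, 4800, 0]) cube([6000, 200, 2500]);
translate([0, 200, 0]) cube([200, 4600, 2500]);
translate([5800, 200, 0]) cube([200, 4600, 2500]);
translate([2500, 200, 0]) cube([200, 2500, 2500]);
translate([2500, 3700, 0]) cube([200, 1100, 2500]);


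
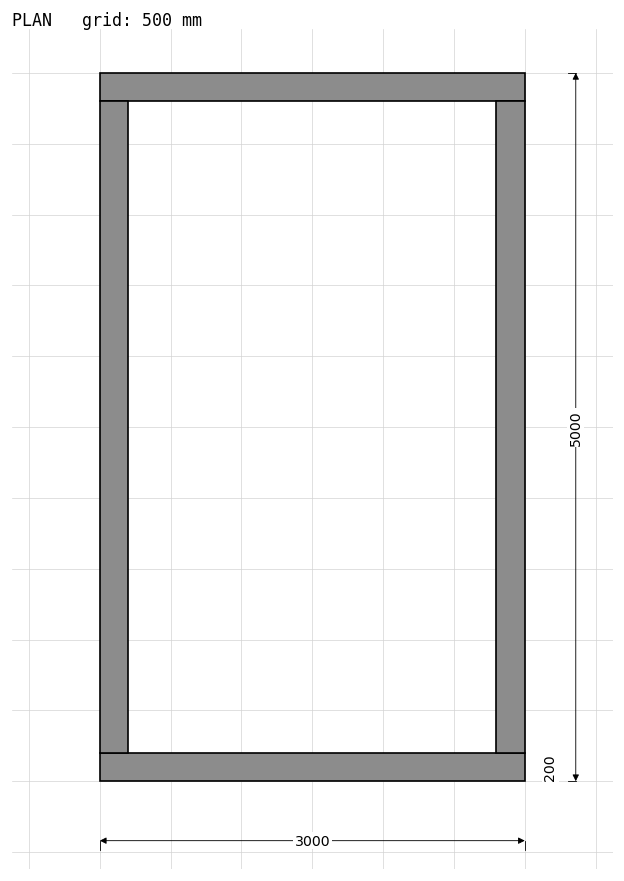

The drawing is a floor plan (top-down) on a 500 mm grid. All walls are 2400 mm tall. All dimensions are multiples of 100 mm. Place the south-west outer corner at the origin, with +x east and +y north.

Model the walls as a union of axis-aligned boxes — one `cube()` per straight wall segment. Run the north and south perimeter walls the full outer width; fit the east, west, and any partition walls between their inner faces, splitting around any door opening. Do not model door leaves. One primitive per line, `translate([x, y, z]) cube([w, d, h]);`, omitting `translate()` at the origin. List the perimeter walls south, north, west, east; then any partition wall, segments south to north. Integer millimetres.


cube([3000, 200, 2400]);
translate([0, 4800, 0]) cube([3000, 200, 2400]);
translate([0, 200, 0]) cube([200, 4600, 2400]);
translate([2800, 200, 0]) cube([200, 4600, 2400]);
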